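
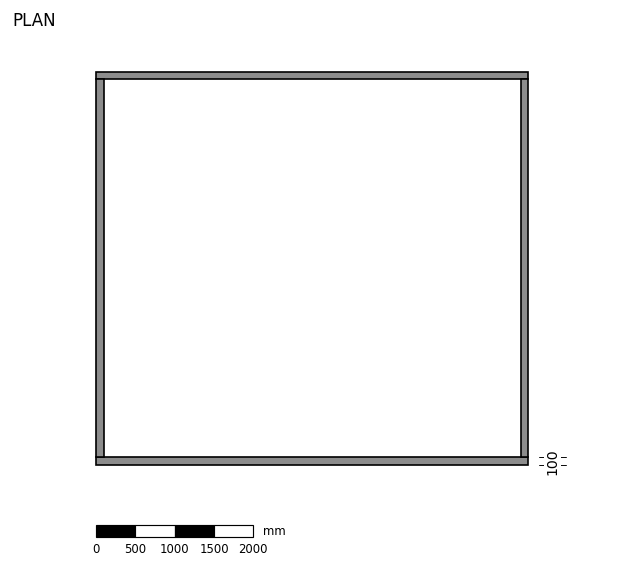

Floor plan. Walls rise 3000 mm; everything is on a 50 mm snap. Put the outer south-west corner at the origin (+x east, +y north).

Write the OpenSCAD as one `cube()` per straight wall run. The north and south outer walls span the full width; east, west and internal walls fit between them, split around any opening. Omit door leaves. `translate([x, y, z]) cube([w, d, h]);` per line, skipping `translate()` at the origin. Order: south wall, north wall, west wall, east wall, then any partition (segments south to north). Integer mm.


cube([5500, 100, 3000]);
translate([0, 4900, 0]) cube([5500, 100, 3000]);
translate([0, 100, 0]) cube([100, 4800, 3000]);
translate([5400, 100, 0]) cube([100, 4800, 3000]);


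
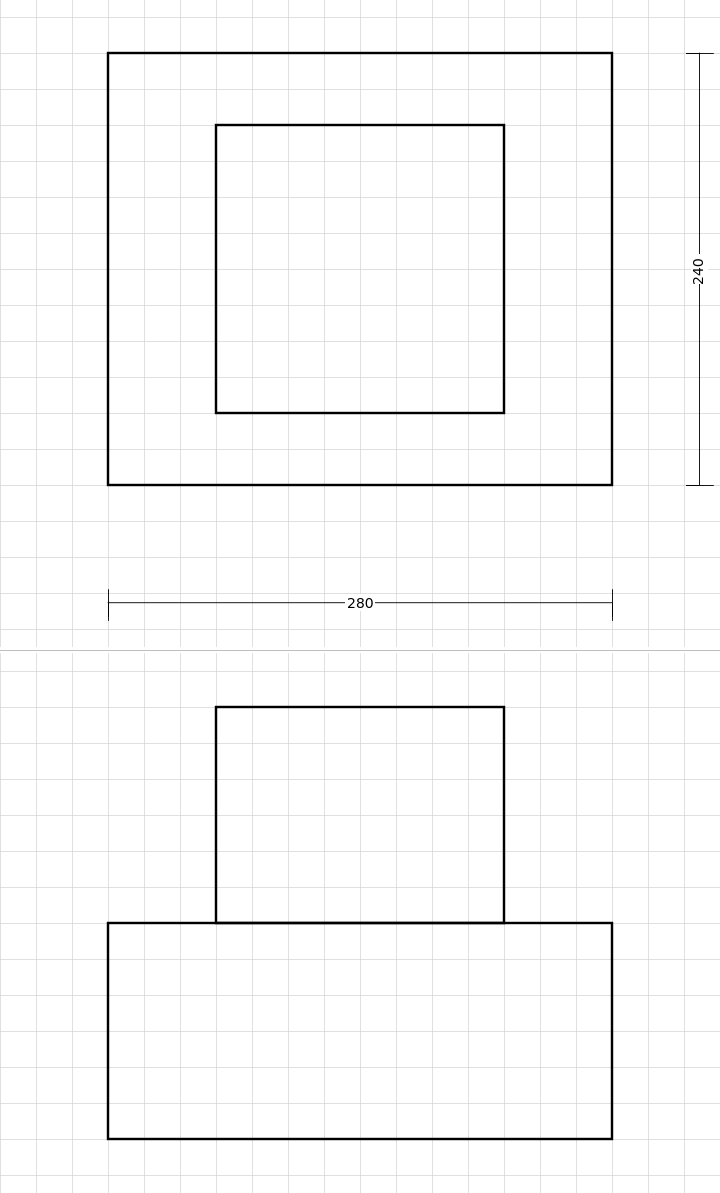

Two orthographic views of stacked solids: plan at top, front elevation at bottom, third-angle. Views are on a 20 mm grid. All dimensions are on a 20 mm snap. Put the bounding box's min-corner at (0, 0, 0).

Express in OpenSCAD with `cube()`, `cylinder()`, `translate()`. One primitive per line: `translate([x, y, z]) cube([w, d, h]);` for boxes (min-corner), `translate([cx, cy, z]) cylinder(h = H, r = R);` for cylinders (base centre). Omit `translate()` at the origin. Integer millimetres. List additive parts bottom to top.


cube([280, 240, 120]);
translate([60, 40, 120]) cube([160, 160, 120]);


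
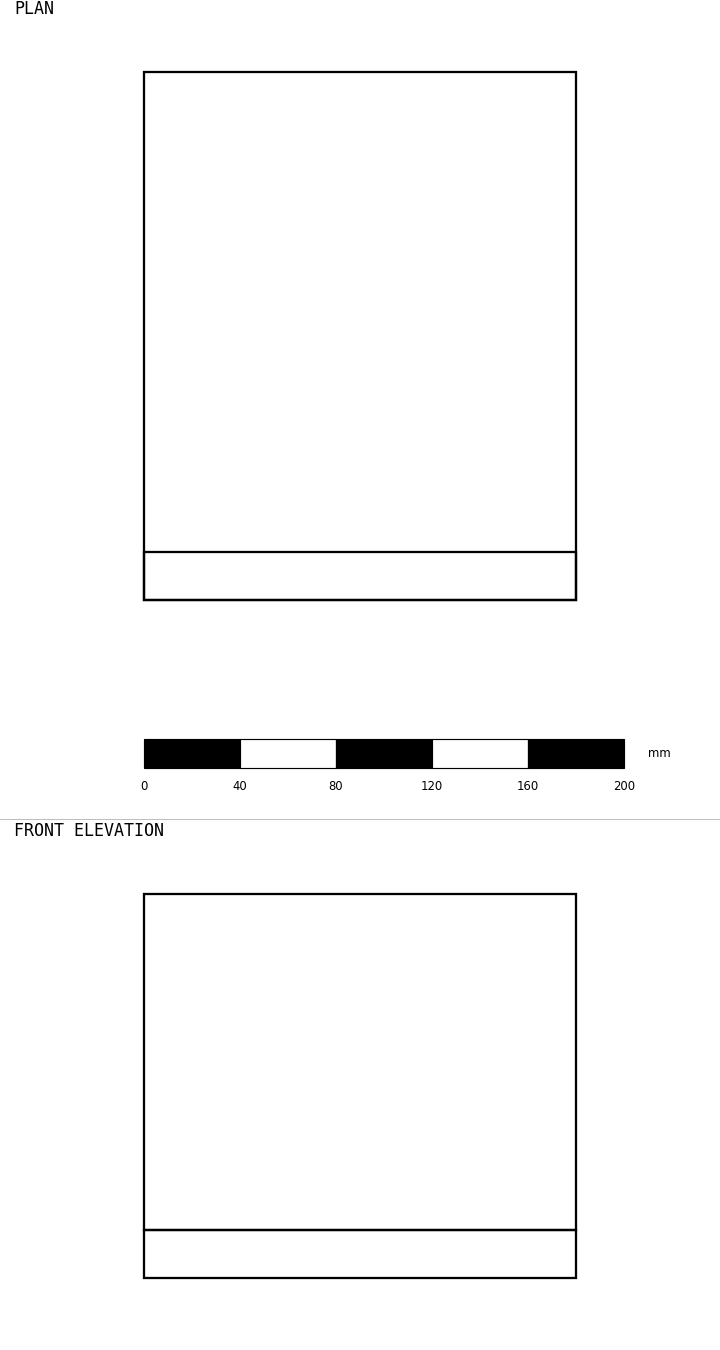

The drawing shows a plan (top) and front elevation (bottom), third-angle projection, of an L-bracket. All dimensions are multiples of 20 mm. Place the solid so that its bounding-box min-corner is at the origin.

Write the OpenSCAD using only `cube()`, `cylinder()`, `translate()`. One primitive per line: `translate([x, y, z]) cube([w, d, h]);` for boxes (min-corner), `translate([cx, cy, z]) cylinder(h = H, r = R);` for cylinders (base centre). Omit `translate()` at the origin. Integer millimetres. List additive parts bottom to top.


cube([180, 220, 20]);
translate([0, 0, 20]) cube([180, 20, 140]);


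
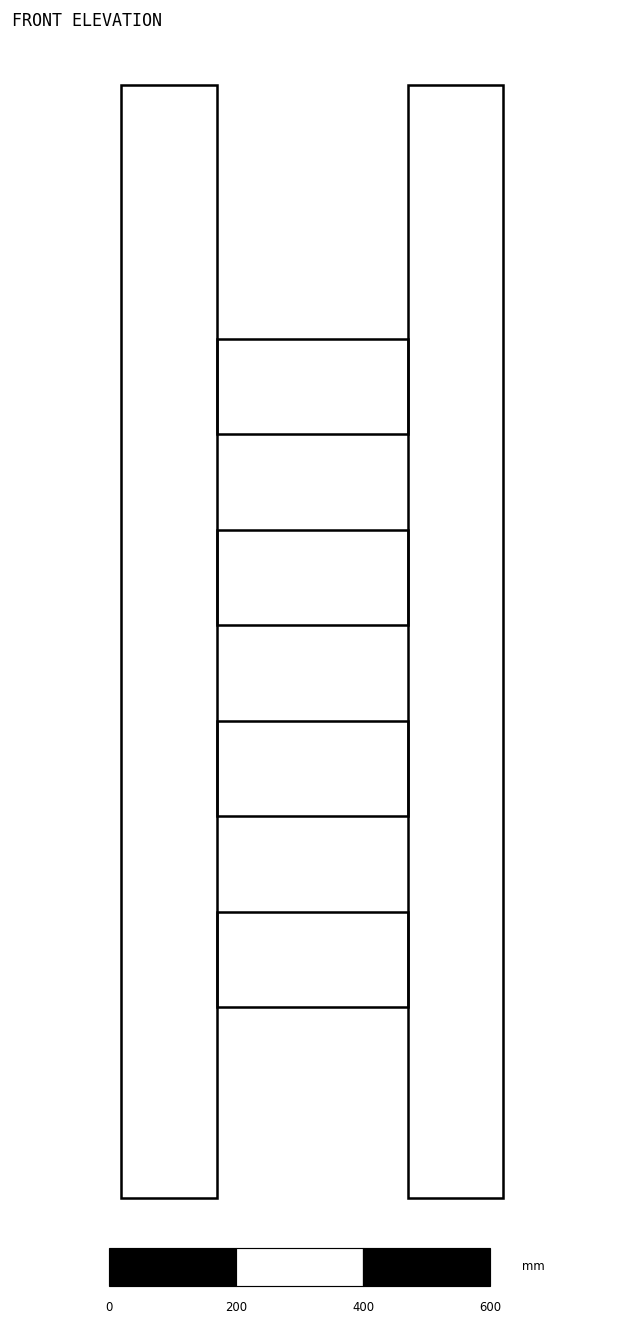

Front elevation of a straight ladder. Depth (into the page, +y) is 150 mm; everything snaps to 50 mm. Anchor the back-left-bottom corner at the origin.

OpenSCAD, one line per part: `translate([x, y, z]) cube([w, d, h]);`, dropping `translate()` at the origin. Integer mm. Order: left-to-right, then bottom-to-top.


cube([150, 150, 1750]);
translate([150, 0, 300]) cube([300, 150, 150]);
translate([150, 0, 600]) cube([300, 150, 150]);
translate([150, 0, 900]) cube([300, 150, 150]);
translate([150, 0, 1200]) cube([300, 150, 150]);
translate([450, 0, 0]) cube([150, 150, 1750]);


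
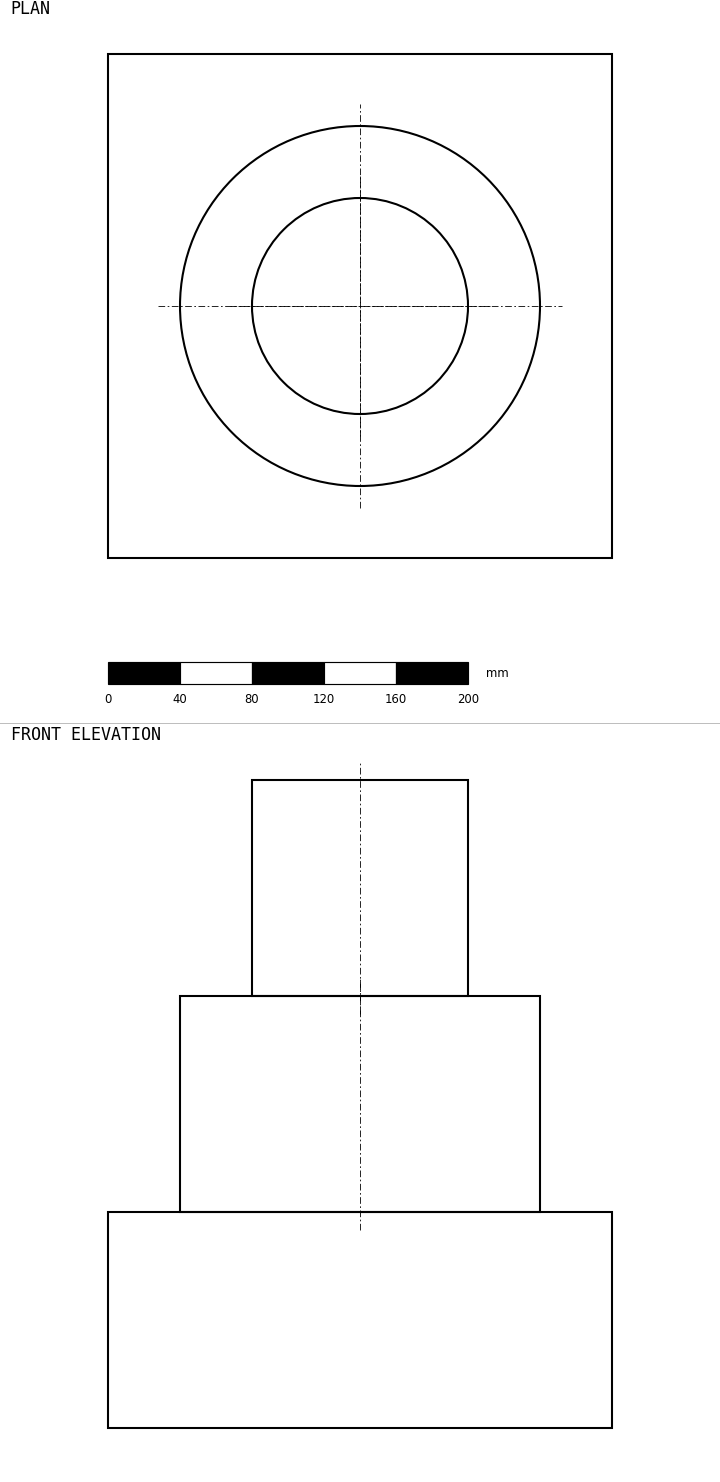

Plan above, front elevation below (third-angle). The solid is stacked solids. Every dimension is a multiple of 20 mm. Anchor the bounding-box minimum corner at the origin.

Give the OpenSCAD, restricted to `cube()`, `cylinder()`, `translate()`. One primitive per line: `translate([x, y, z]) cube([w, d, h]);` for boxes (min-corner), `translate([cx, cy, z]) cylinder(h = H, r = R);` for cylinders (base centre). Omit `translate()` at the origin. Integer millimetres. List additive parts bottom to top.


cube([280, 280, 120]);
translate([140, 140, 120]) cylinder(h = 120, r = 100);
translate([140, 140, 240]) cylinder(h = 120, r = 60);


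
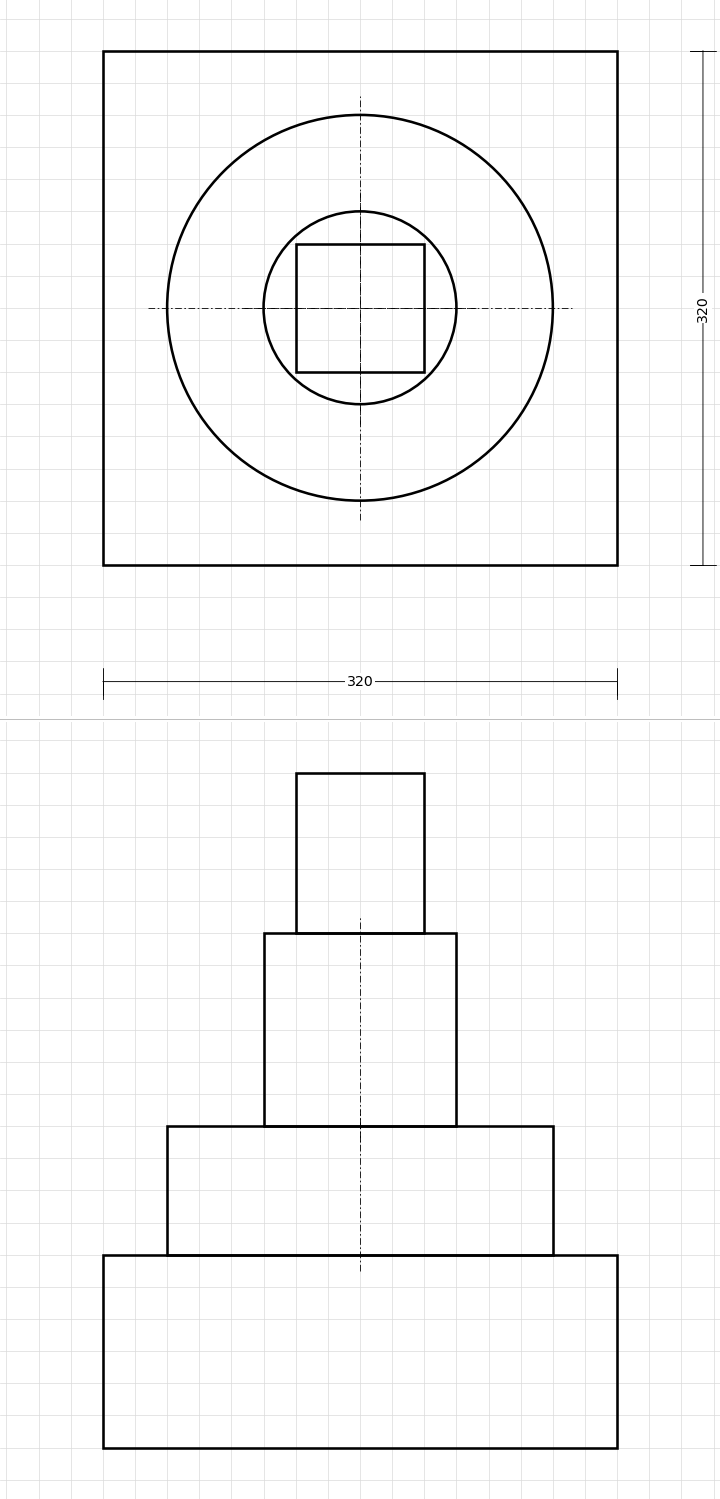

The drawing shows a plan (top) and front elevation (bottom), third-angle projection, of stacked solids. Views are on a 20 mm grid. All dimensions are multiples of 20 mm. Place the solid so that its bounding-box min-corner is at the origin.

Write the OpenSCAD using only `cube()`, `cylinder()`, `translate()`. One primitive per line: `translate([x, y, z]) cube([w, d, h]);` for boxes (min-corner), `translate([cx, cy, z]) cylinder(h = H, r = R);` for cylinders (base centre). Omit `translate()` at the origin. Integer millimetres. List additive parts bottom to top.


cube([320, 320, 120]);
translate([160, 160, 120]) cylinder(h = 80, r = 120);
translate([160, 160, 200]) cylinder(h = 120, r = 60);
translate([120, 120, 320]) cube([80, 80, 100]);


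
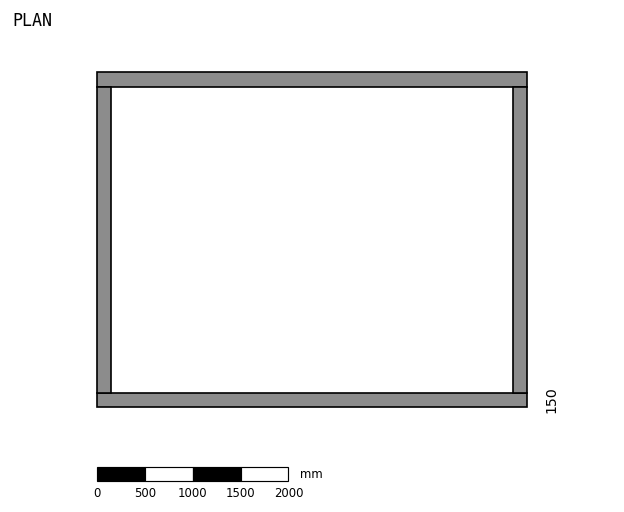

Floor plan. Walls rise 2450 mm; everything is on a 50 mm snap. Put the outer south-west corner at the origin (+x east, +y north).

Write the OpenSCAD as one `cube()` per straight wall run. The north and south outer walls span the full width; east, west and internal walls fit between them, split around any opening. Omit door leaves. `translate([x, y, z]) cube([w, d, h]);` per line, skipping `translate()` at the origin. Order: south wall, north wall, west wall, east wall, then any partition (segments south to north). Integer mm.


cube([4500, 150, 2450]);
translate([0, 3350, 0]) cube([4500, 150, 2450]);
translate([0, 150, 0]) cube([150, 3200, 2450]);
translate([4350, 150, 0]) cube([150, 3200, 2450]);


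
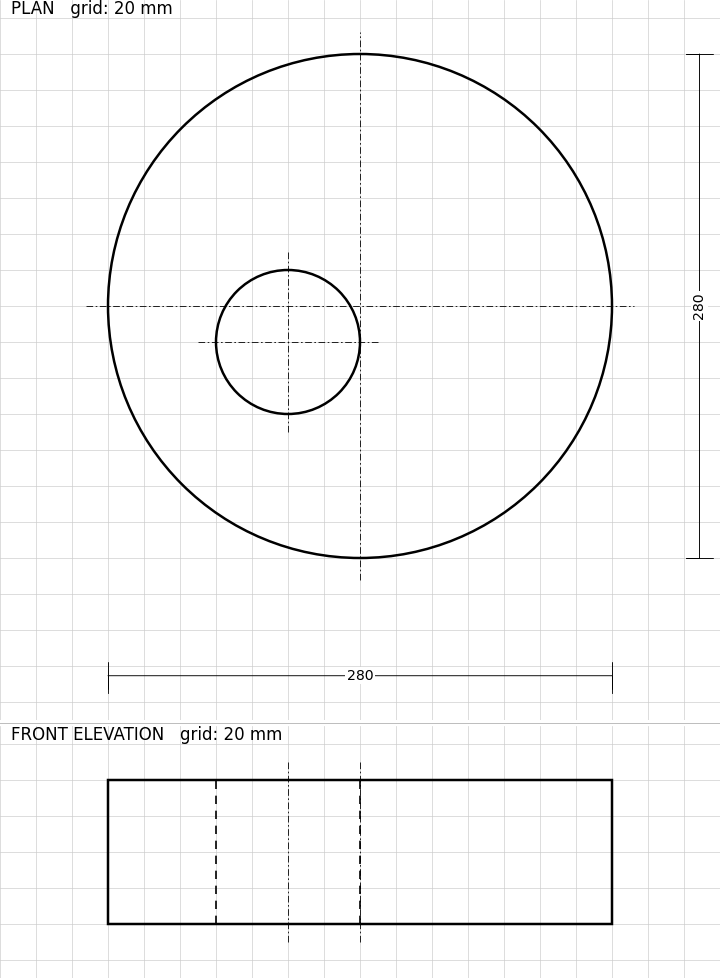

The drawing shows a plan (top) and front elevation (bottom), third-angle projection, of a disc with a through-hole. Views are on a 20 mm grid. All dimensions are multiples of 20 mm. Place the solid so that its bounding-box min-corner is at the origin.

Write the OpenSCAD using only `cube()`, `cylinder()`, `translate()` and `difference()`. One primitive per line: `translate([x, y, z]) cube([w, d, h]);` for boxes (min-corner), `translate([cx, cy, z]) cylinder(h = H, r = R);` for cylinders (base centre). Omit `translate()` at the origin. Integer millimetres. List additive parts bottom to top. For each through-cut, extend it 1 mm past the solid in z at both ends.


difference() {
  translate([140, 140, 0]) cylinder(h = 80, r = 140);
  translate([100, 120, -1]) cylinder(h = 82, r = 40);
}


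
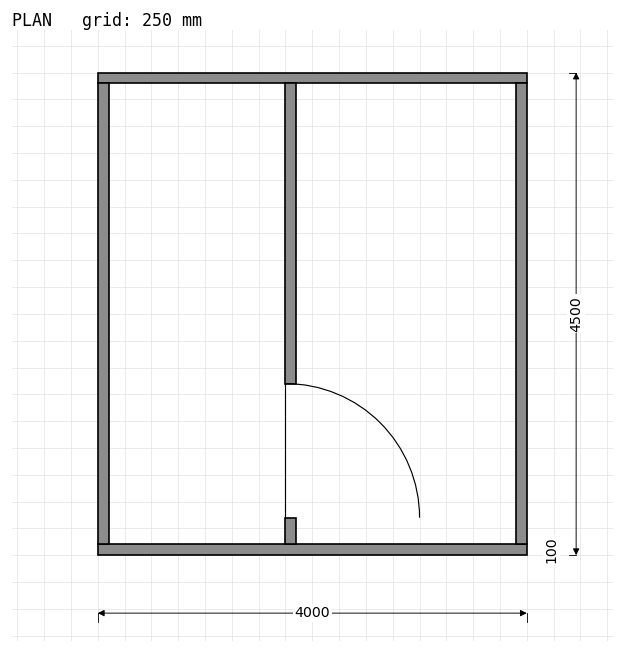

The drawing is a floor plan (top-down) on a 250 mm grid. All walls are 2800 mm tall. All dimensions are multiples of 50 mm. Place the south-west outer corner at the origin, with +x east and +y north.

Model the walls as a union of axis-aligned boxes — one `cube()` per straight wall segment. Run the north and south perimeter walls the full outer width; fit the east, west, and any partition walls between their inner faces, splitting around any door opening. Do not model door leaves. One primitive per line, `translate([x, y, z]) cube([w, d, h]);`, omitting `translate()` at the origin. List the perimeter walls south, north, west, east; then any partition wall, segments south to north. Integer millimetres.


cube([4000, 100, 2800]);
translate([0, 4400, 0]) cube([4000, 100, 2800]);
translate([0, 100, 0]) cube([100, 4300, 2800]);
translate([3900, 100, 0]) cube([100, 4300, 2800]);
translate([1750, 100, 0]) cube([100, 250, 2800]);
translate([1750, 1600, 0]) cube([100, 2800, 2800]);


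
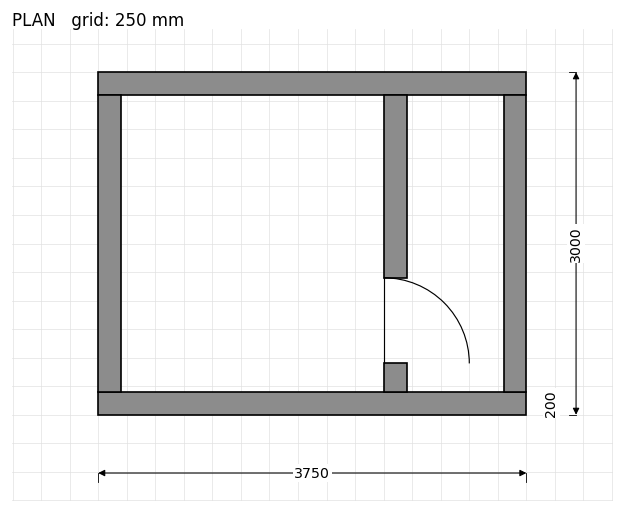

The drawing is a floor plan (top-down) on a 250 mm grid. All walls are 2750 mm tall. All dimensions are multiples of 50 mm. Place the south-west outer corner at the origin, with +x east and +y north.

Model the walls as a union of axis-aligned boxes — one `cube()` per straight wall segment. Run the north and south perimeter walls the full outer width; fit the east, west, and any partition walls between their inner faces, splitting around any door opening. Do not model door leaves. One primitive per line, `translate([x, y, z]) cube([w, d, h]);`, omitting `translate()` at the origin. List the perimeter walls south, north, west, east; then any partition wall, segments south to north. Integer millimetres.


cube([3750, 200, 2750]);
translate([0, 2800, 0]) cube([3750, 200, 2750]);
translate([0, 200, 0]) cube([200, 2600, 2750]);
translate([3550, 200, 0]) cube([200, 2600, 2750]);
translate([2500, 200, 0]) cube([200, 250, 2750]);
translate([2500, 1200, 0]) cube([200, 1600, 2750]);


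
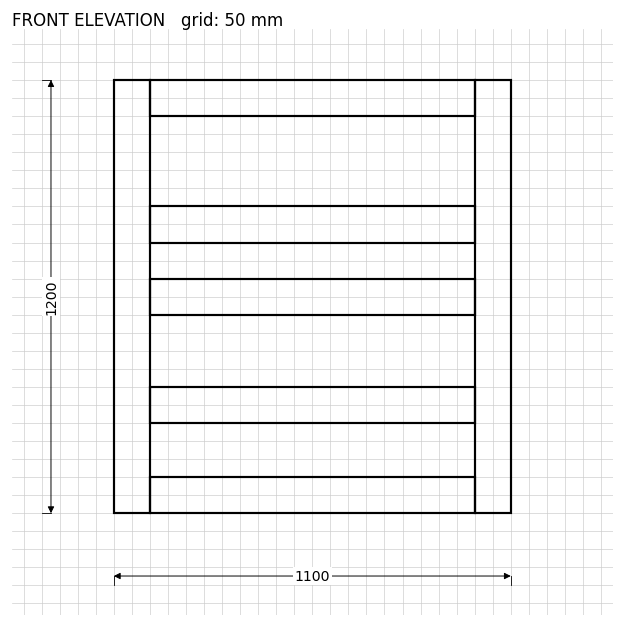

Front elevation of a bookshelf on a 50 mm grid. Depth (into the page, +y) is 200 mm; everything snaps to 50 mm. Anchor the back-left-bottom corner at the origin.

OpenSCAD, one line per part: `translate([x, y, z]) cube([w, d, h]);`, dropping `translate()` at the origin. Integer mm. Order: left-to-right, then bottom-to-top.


cube([100, 200, 1200]);
translate([100, 0, 0]) cube([900, 200, 100]);
translate([100, 0, 250]) cube([900, 200, 100]);
translate([100, 0, 550]) cube([900, 200, 100]);
translate([100, 0, 750]) cube([900, 200, 100]);
translate([100, 0, 1100]) cube([900, 200, 100]);
translate([1000, 0, 0]) cube([100, 200, 1200]);


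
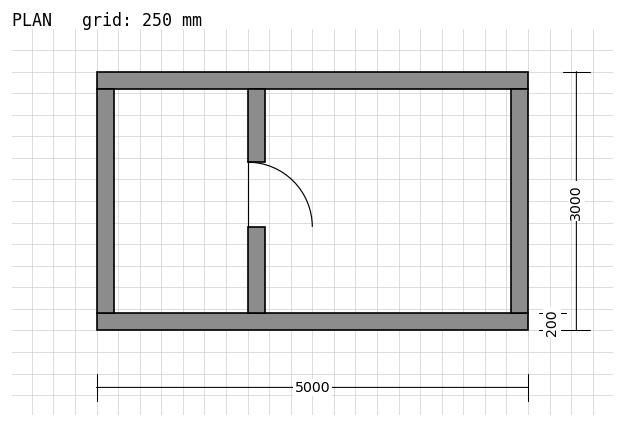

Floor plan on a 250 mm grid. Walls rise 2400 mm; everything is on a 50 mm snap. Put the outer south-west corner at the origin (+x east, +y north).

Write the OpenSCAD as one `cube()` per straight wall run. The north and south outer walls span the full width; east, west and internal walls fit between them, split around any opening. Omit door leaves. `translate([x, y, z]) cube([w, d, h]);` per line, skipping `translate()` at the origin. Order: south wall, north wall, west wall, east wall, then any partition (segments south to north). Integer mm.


cube([5000, 200, 2400]);
translate([0, 2800, 0]) cube([5000, 200, 2400]);
translate([0, 200, 0]) cube([200, 2600, 2400]);
translate([4800, 200, 0]) cube([200, 2600, 2400]);
translate([1750, 200, 0]) cube([200, 1000, 2400]);
translate([1750, 1950, 0]) cube([200, 850, 2400]);


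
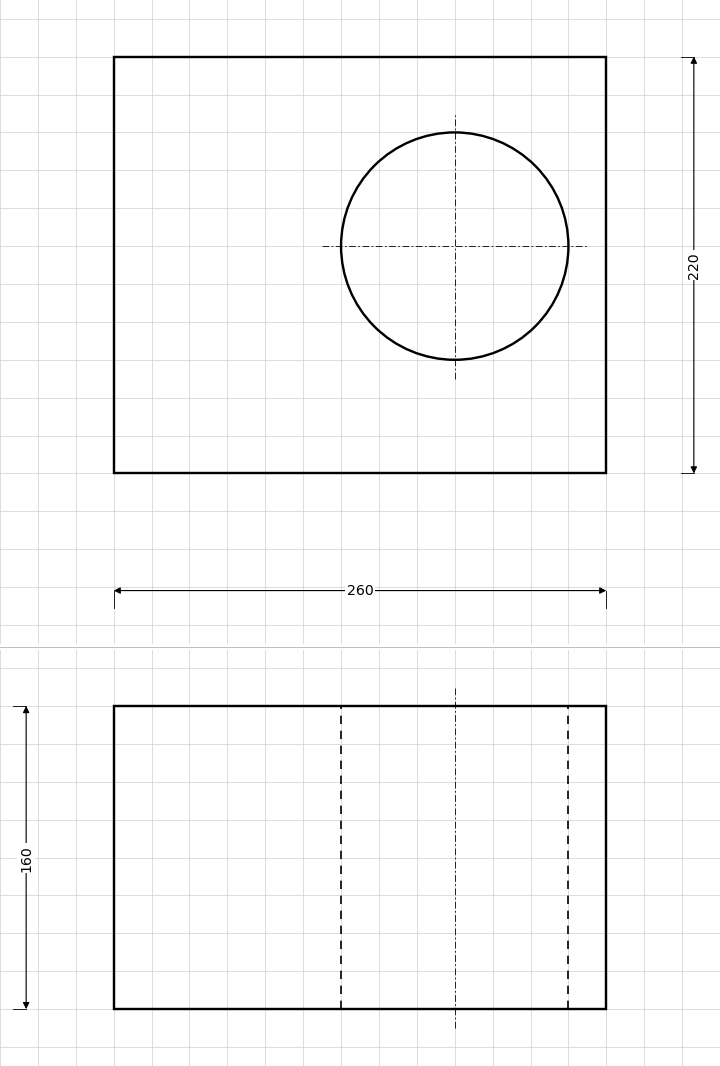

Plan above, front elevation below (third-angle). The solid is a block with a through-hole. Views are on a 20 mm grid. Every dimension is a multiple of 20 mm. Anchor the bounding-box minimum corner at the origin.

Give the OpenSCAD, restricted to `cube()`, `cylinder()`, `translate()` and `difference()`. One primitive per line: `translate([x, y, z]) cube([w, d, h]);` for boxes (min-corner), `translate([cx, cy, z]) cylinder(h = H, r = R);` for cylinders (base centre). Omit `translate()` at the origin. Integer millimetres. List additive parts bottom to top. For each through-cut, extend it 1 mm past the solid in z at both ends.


difference() {
  cube([260, 220, 160]);
  translate([180, 120, -1]) cylinder(h = 162, r = 60);
}


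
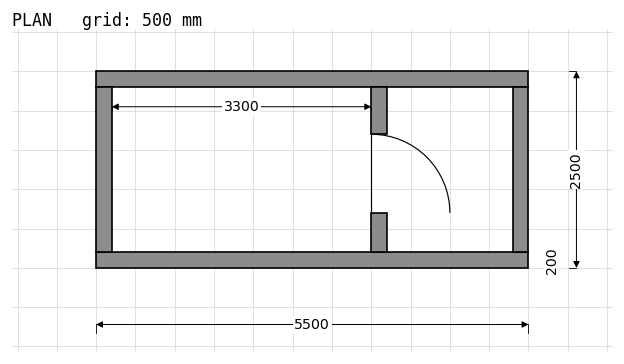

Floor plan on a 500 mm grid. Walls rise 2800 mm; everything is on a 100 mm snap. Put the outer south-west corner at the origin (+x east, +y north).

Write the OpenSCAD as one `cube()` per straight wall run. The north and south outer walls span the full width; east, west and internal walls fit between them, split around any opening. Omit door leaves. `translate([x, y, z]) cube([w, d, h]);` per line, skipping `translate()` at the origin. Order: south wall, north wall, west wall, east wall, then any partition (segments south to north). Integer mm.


cube([5500, 200, 2800]);
translate([0, 2300, 0]) cube([5500, 200, 2800]);
translate([0, 200, 0]) cube([200, 2100, 2800]);
translate([5300, 200, 0]) cube([200, 2100, 2800]);
translate([3500, 200, 0]) cube([200, 500, 2800]);
translate([3500, 1700, 0]) cube([200, 600, 2800]);


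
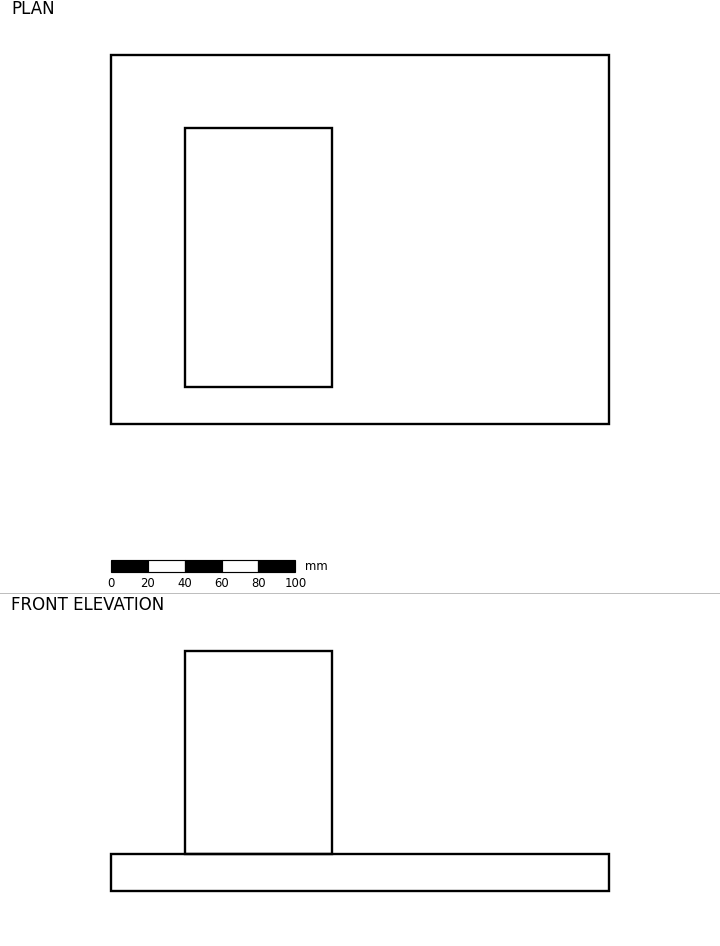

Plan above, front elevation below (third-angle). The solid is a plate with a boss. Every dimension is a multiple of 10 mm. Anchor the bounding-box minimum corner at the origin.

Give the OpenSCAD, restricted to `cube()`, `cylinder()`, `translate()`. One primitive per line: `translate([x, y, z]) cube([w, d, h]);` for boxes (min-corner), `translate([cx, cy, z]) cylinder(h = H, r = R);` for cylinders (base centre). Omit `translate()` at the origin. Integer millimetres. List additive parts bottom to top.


cube([270, 200, 20]);
translate([40, 20, 20]) cube([80, 140, 110]);


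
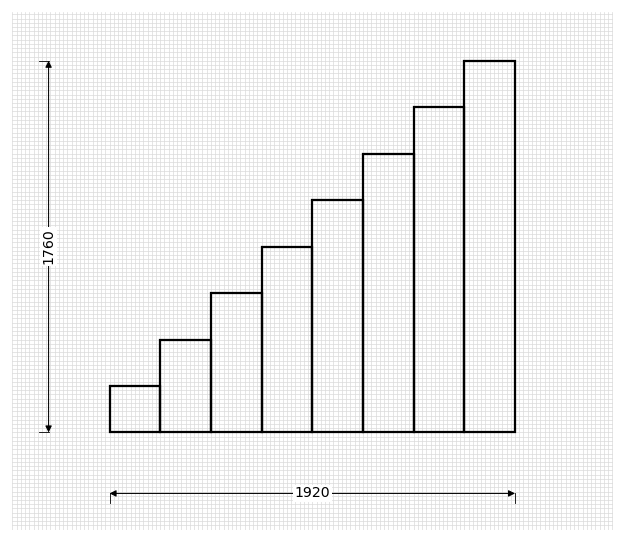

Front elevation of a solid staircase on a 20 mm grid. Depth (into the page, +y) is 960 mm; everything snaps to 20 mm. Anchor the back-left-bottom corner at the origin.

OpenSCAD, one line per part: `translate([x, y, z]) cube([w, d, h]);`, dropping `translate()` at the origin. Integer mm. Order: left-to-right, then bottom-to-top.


cube([240, 960, 220]);
translate([240, 0, 0]) cube([240, 960, 440]);
translate([480, 0, 0]) cube([240, 960, 660]);
translate([720, 0, 0]) cube([240, 960, 880]);
translate([960, 0, 0]) cube([240, 960, 1100]);
translate([1200, 0, 0]) cube([240, 960, 1320]);
translate([1440, 0, 0]) cube([240, 960, 1540]);
translate([1680, 0, 0]) cube([240, 960, 1760]);


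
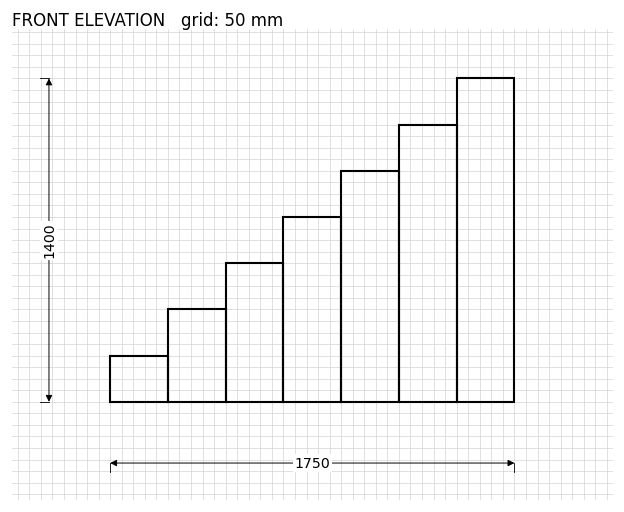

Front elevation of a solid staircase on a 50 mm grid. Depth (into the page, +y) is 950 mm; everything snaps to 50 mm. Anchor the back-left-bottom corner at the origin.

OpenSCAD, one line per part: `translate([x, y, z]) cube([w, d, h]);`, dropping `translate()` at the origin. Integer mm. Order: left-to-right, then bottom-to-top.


cube([250, 950, 200]);
translate([250, 0, 0]) cube([250, 950, 400]);
translate([500, 0, 0]) cube([250, 950, 600]);
translate([750, 0, 0]) cube([250, 950, 800]);
translate([1000, 0, 0]) cube([250, 950, 1000]);
translate([1250, 0, 0]) cube([250, 950, 1200]);
translate([1500, 0, 0]) cube([250, 950, 1400]);


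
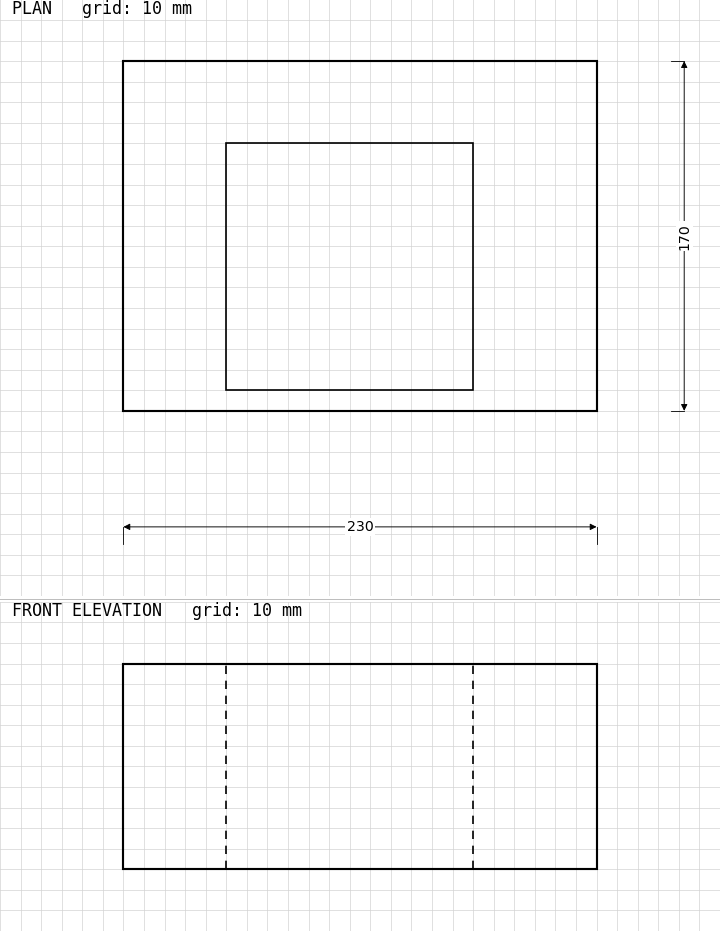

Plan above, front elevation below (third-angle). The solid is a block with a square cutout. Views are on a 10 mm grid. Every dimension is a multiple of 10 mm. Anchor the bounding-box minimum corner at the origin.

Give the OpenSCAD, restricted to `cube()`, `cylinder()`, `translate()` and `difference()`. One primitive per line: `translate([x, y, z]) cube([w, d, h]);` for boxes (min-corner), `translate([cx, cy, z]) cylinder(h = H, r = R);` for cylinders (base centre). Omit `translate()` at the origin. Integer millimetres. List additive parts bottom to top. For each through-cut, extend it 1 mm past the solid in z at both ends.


difference() {
  cube([230, 170, 100]);
  translate([50, 10, -1]) cube([120, 120, 102]);
}


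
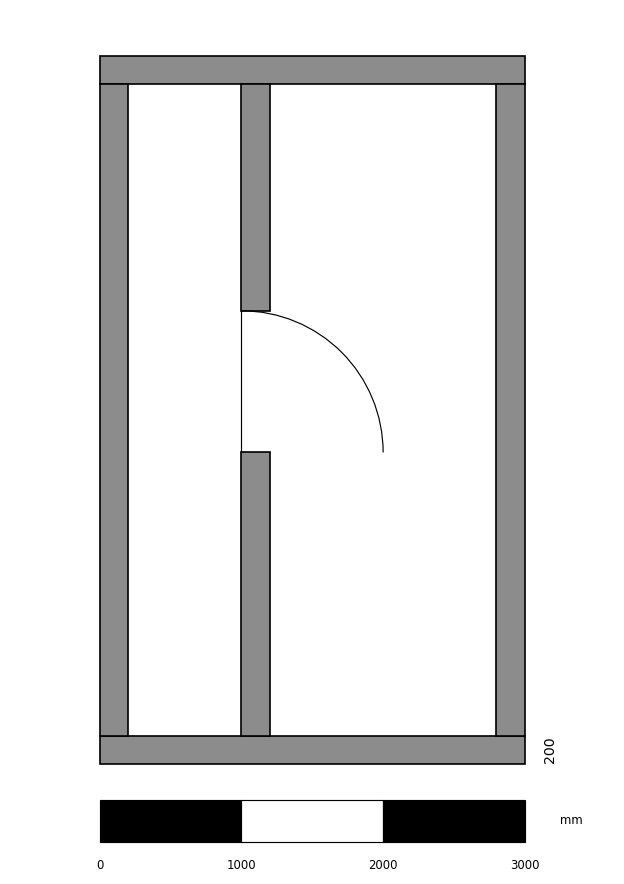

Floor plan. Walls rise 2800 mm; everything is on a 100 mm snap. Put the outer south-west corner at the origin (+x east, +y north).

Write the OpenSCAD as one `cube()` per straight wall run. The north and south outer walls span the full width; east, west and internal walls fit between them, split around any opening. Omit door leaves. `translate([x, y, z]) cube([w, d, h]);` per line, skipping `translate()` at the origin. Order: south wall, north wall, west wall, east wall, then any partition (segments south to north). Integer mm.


cube([3000, 200, 2800]);
translate([0, 4800, 0]) cube([3000, 200, 2800]);
translate([0, 200, 0]) cube([200, 4600, 2800]);
translate([2800, 200, 0]) cube([200, 4600, 2800]);
translate([1000, 200, 0]) cube([200, 2000, 2800]);
translate([1000, 3200, 0]) cube([200, 1600, 2800]);


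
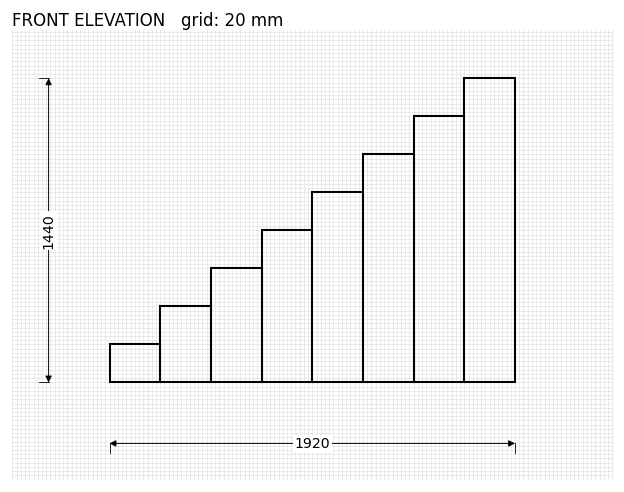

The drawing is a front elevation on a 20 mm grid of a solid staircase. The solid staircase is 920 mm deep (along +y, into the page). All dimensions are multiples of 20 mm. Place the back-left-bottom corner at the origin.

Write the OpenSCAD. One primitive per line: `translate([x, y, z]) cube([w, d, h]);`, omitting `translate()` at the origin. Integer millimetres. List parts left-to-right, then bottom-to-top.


cube([240, 920, 180]);
translate([240, 0, 0]) cube([240, 920, 360]);
translate([480, 0, 0]) cube([240, 920, 540]);
translate([720, 0, 0]) cube([240, 920, 720]);
translate([960, 0, 0]) cube([240, 920, 900]);
translate([1200, 0, 0]) cube([240, 920, 1080]);
translate([1440, 0, 0]) cube([240, 920, 1260]);
translate([1680, 0, 0]) cube([240, 920, 1440]);


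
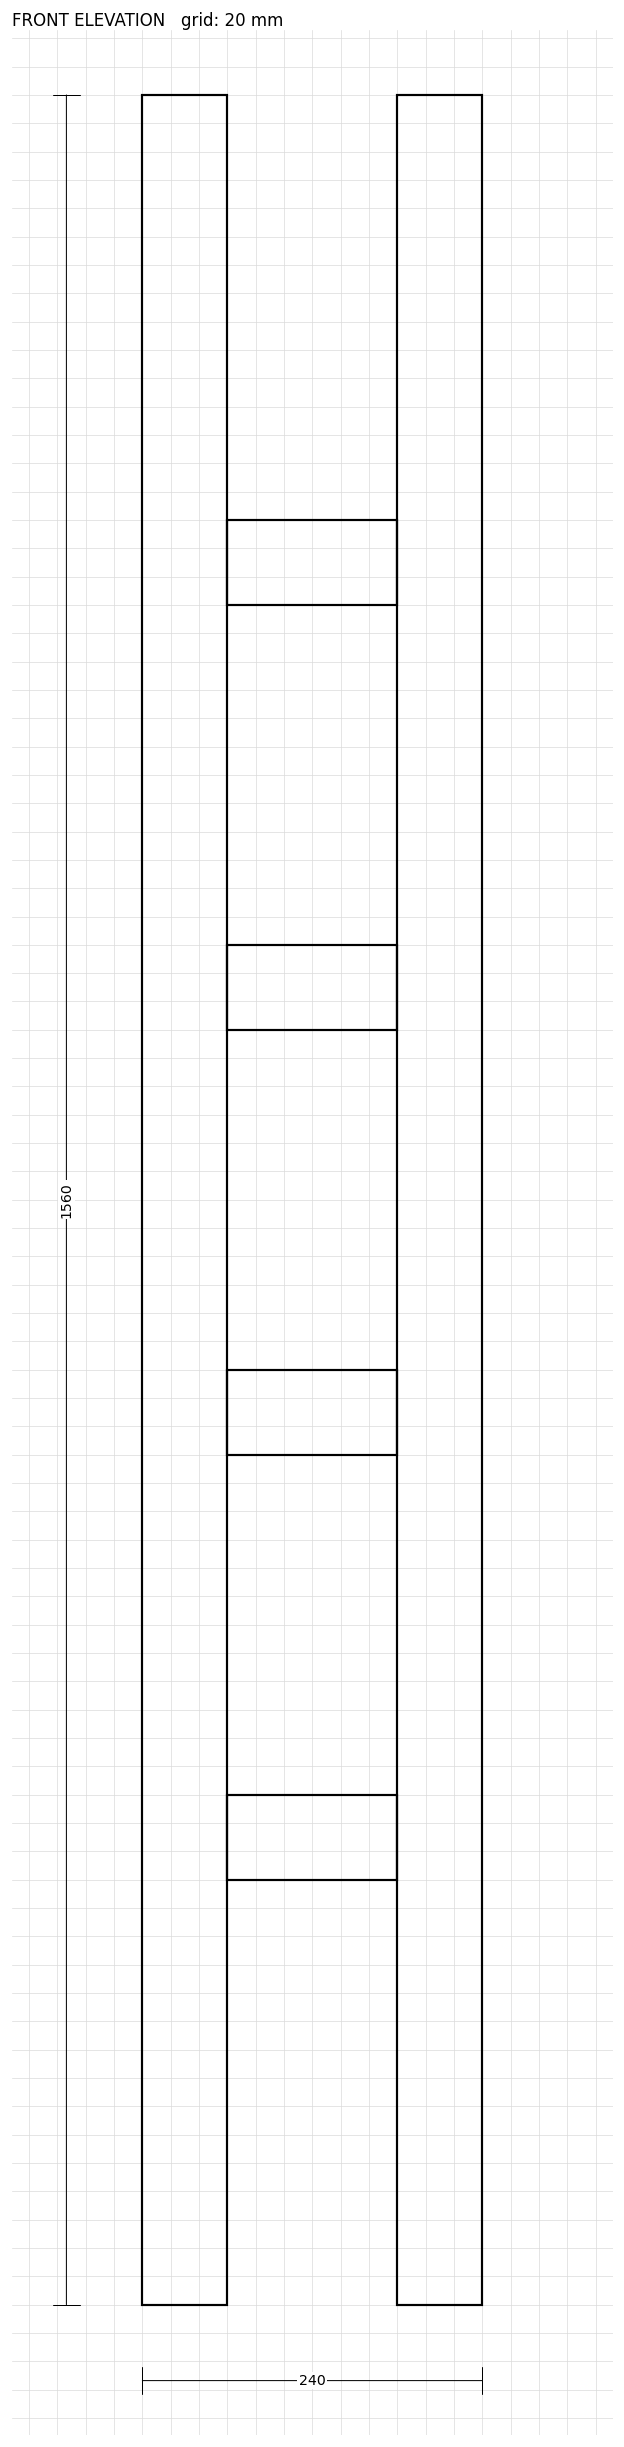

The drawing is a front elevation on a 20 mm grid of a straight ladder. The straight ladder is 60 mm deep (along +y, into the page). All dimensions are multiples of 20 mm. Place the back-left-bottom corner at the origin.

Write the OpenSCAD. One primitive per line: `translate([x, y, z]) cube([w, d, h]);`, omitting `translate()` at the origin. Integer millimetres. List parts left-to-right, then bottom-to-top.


cube([60, 60, 1560]);
translate([60, 0, 300]) cube([120, 60, 60]);
translate([60, 0, 600]) cube([120, 60, 60]);
translate([60, 0, 900]) cube([120, 60, 60]);
translate([60, 0, 1200]) cube([120, 60, 60]);
translate([180, 0, 0]) cube([60, 60, 1560]);


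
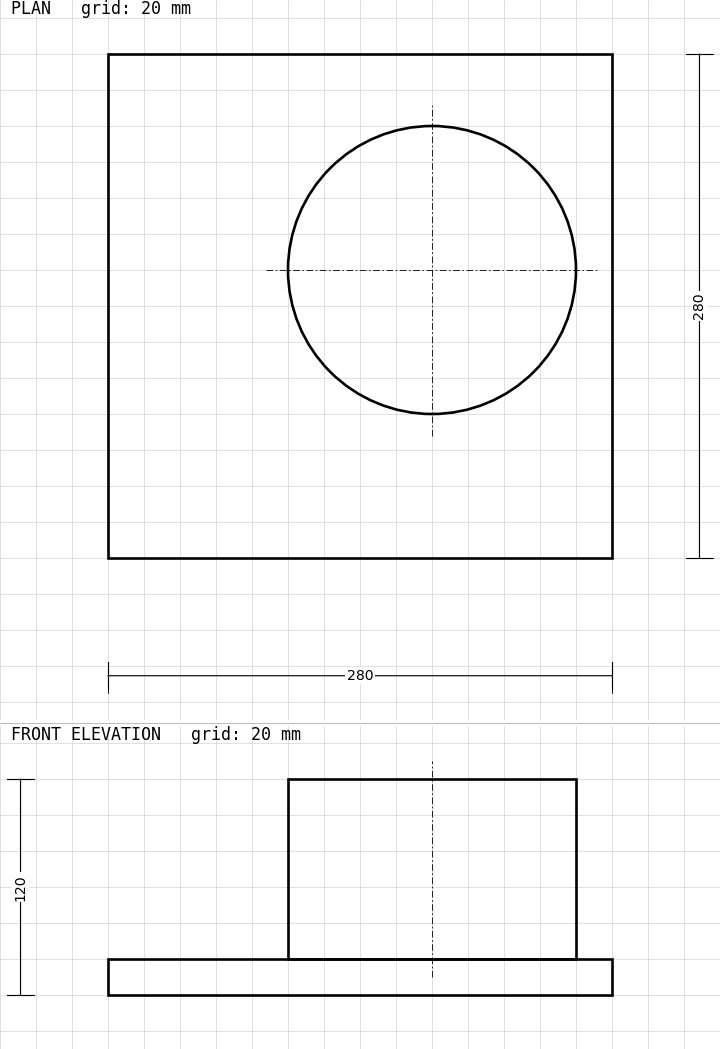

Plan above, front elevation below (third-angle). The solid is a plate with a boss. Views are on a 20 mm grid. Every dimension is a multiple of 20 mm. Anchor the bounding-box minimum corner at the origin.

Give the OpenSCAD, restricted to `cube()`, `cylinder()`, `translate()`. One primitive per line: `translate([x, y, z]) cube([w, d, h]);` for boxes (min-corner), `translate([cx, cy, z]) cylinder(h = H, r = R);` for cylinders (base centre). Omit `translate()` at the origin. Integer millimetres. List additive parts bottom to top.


cube([280, 280, 20]);
translate([180, 160, 20]) cylinder(h = 100, r = 80);


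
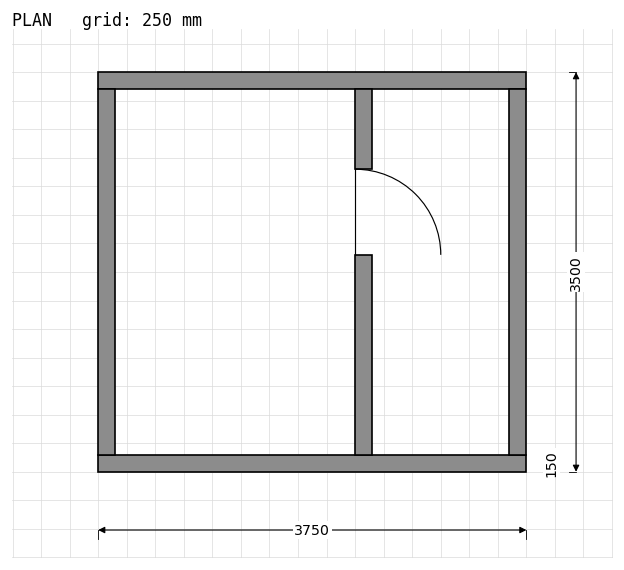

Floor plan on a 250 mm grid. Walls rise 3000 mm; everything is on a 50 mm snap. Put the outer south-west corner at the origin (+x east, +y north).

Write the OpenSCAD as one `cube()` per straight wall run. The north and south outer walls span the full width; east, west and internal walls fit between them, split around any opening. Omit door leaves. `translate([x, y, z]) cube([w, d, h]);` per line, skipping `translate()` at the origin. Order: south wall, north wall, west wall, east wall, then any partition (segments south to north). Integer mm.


cube([3750, 150, 3000]);
translate([0, 3350, 0]) cube([3750, 150, 3000]);
translate([0, 150, 0]) cube([150, 3200, 3000]);
translate([3600, 150, 0]) cube([150, 3200, 3000]);
translate([2250, 150, 0]) cube([150, 1750, 3000]);
translate([2250, 2650, 0]) cube([150, 700, 3000]);


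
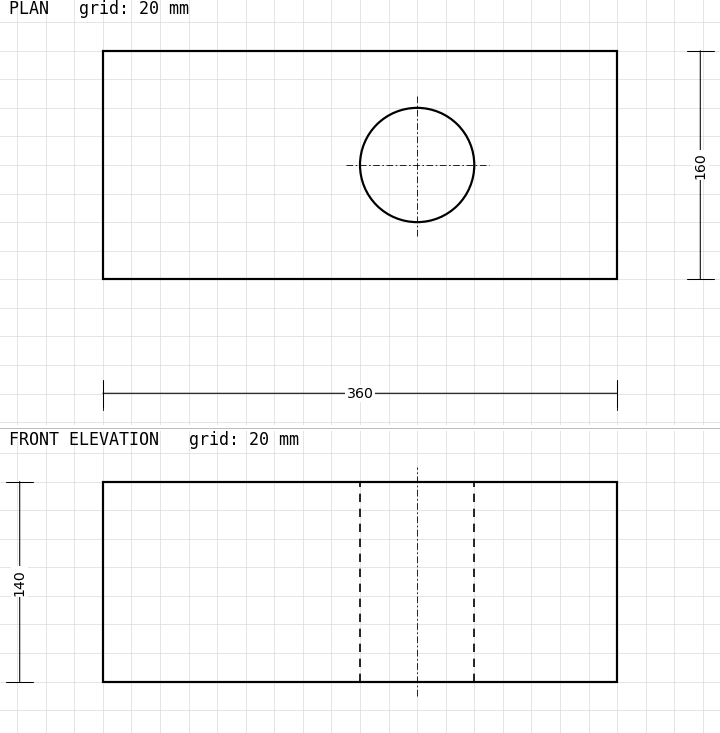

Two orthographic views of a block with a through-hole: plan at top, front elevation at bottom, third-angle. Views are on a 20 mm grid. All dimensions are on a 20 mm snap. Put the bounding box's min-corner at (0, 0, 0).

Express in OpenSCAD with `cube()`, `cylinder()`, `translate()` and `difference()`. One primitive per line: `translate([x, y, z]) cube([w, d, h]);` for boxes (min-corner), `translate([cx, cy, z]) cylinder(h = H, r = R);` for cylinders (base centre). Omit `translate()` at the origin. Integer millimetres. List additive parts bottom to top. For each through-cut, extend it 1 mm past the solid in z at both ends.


difference() {
  cube([360, 160, 140]);
  translate([220, 80, -1]) cylinder(h = 142, r = 40);
}


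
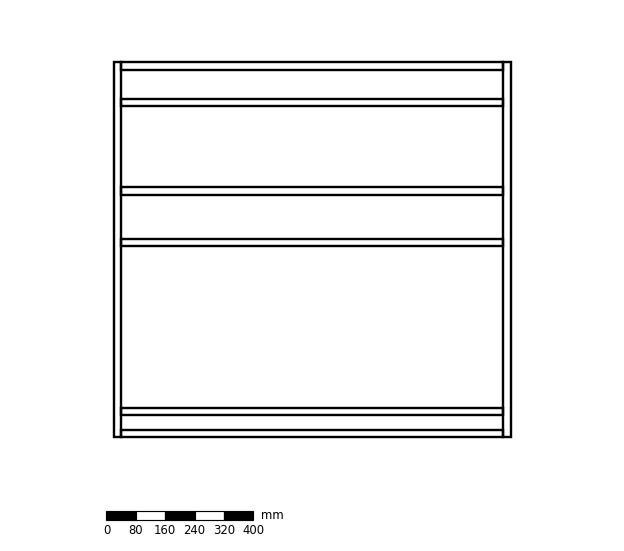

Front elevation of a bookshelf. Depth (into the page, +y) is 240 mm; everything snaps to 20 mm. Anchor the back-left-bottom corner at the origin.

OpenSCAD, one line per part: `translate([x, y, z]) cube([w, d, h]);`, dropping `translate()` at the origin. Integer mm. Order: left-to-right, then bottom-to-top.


cube([20, 240, 1020]);
translate([20, 0, 0]) cube([1040, 240, 20]);
translate([20, 0, 60]) cube([1040, 240, 20]);
translate([20, 0, 520]) cube([1040, 240, 20]);
translate([20, 0, 660]) cube([1040, 240, 20]);
translate([20, 0, 900]) cube([1040, 240, 20]);
translate([20, 0, 1000]) cube([1040, 240, 20]);
translate([1060, 0, 0]) cube([20, 240, 1020]);


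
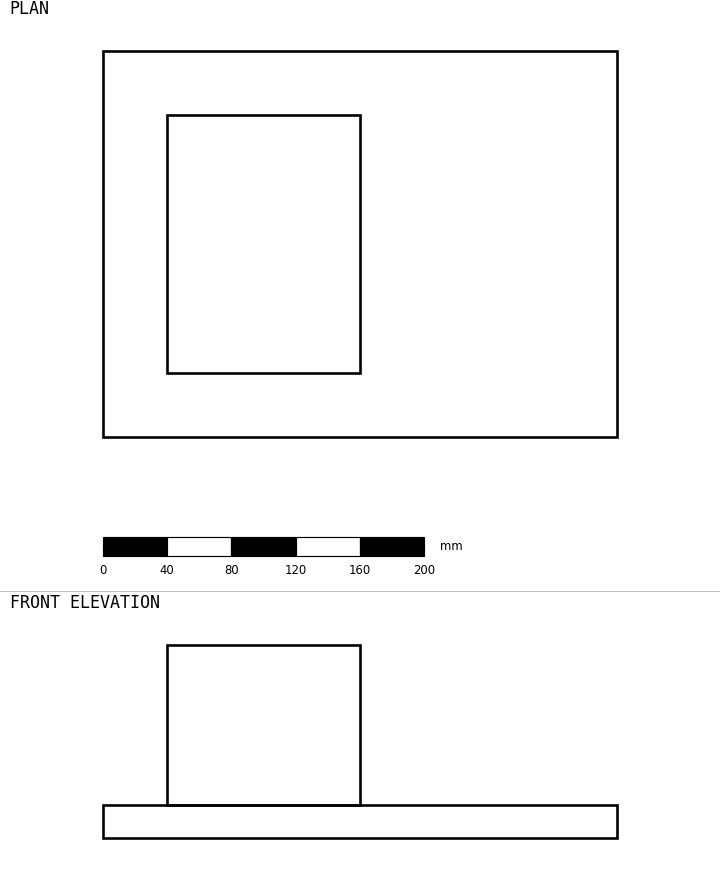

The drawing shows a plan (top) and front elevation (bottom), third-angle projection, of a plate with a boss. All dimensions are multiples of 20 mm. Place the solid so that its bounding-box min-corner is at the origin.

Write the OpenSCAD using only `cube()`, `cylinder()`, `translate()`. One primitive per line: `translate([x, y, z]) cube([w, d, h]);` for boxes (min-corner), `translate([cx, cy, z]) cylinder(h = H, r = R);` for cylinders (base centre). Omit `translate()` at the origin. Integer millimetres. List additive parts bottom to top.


cube([320, 240, 20]);
translate([40, 40, 20]) cube([120, 160, 100]);


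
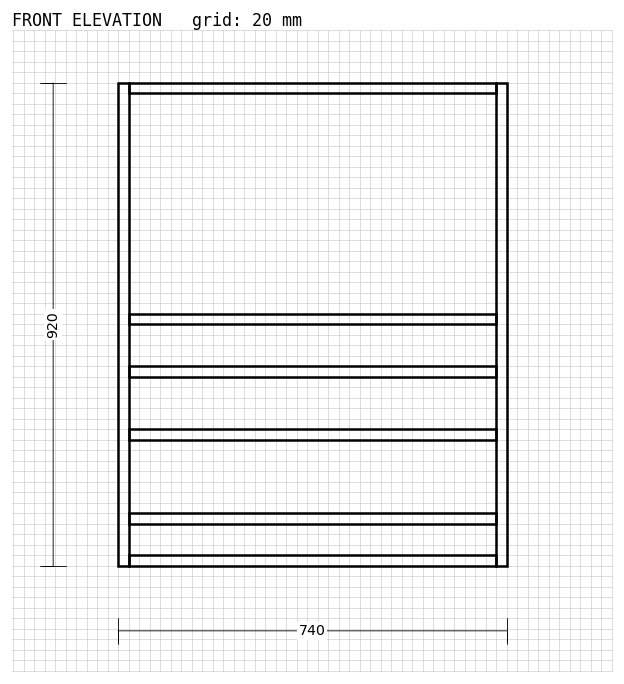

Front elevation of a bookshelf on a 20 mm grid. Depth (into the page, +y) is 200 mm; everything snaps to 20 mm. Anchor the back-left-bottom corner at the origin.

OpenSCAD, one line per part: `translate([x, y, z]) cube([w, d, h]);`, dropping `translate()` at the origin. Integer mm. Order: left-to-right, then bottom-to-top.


cube([20, 200, 920]);
translate([20, 0, 0]) cube([700, 200, 20]);
translate([20, 0, 80]) cube([700, 200, 20]);
translate([20, 0, 240]) cube([700, 200, 20]);
translate([20, 0, 360]) cube([700, 200, 20]);
translate([20, 0, 460]) cube([700, 200, 20]);
translate([20, 0, 900]) cube([700, 200, 20]);
translate([720, 0, 0]) cube([20, 200, 920]);


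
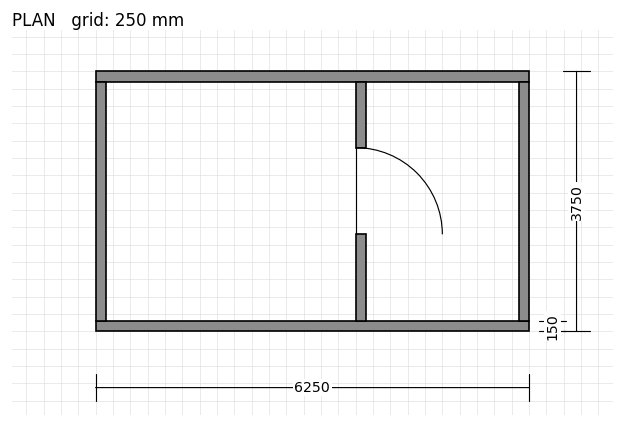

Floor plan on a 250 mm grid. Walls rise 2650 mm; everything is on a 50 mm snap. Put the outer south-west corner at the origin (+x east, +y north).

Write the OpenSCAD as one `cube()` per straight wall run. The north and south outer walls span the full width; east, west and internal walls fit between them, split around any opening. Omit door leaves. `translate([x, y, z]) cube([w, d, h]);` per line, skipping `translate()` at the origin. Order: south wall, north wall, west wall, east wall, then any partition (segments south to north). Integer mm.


cube([6250, 150, 2650]);
translate([0, 3600, 0]) cube([6250, 150, 2650]);
translate([0, 150, 0]) cube([150, 3450, 2650]);
translate([6100, 150, 0]) cube([150, 3450, 2650]);
translate([3750, 150, 0]) cube([150, 1250, 2650]);
translate([3750, 2650, 0]) cube([150, 950, 2650]);


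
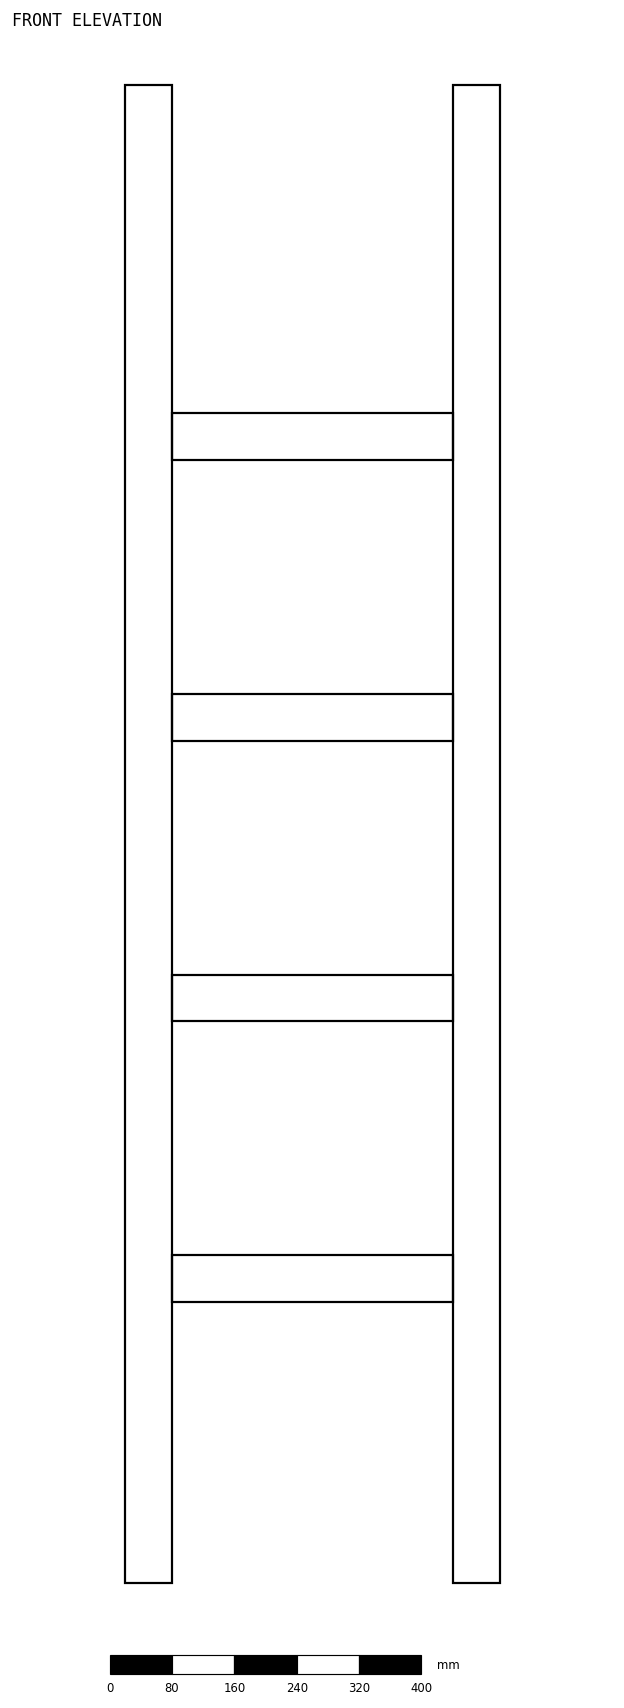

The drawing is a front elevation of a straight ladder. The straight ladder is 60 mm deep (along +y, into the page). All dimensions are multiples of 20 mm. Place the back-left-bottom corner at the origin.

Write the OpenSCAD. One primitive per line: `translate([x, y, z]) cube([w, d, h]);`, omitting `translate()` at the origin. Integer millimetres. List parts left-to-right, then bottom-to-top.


cube([60, 60, 1920]);
translate([60, 0, 360]) cube([360, 60, 60]);
translate([60, 0, 720]) cube([360, 60, 60]);
translate([60, 0, 1080]) cube([360, 60, 60]);
translate([60, 0, 1440]) cube([360, 60, 60]);
translate([420, 0, 0]) cube([60, 60, 1920]);


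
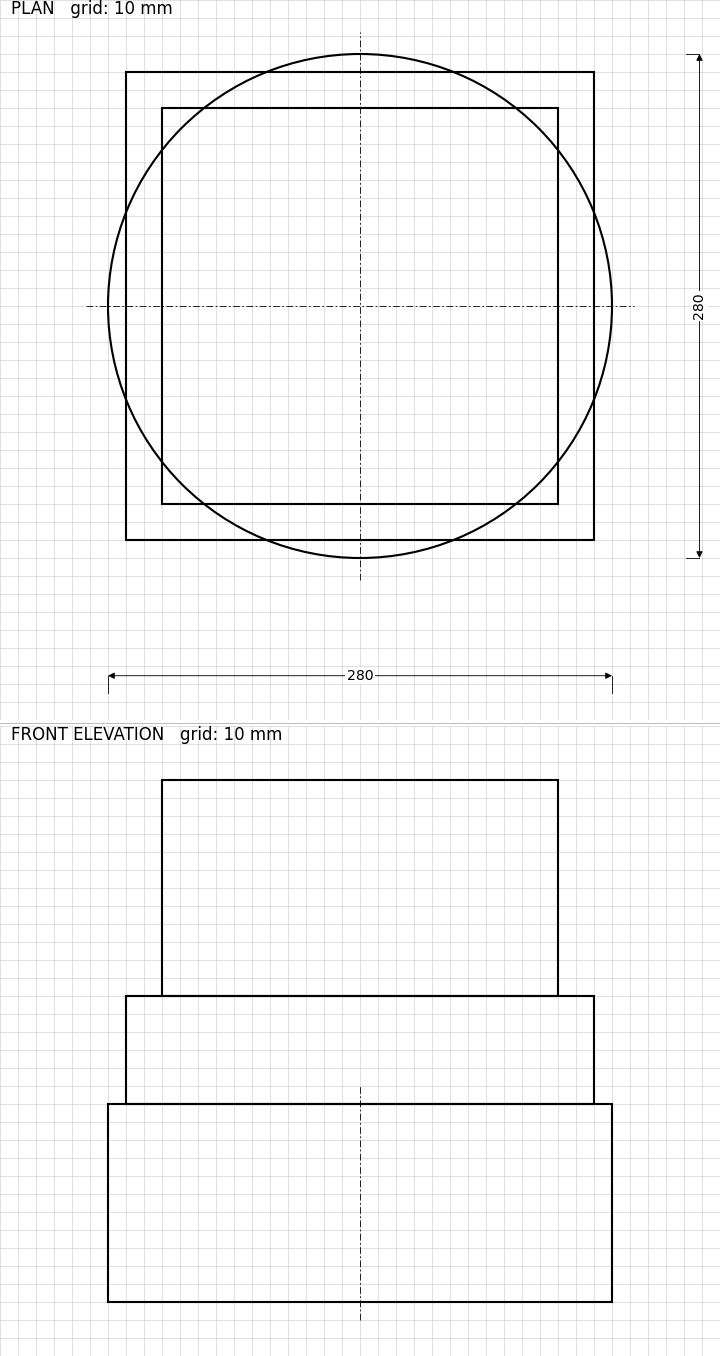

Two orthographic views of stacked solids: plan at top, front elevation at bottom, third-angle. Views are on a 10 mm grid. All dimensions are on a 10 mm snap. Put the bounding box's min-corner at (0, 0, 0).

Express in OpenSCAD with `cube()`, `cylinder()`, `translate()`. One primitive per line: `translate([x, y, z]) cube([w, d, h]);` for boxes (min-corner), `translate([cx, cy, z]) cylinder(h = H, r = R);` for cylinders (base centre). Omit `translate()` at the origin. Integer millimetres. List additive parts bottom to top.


translate([140, 140, 0]) cylinder(h = 110, r = 140);
translate([10, 10, 110]) cube([260, 260, 60]);
translate([30, 30, 170]) cube([220, 220, 120]);


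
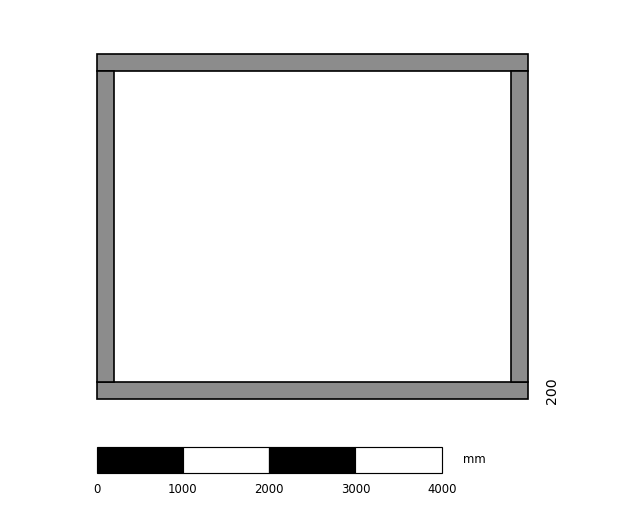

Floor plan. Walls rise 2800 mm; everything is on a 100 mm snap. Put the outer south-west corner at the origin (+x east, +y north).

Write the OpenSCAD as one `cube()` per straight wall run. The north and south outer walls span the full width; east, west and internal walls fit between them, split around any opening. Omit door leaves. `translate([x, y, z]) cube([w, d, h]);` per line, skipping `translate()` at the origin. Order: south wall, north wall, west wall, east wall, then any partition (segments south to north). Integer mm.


cube([5000, 200, 2800]);
translate([0, 3800, 0]) cube([5000, 200, 2800]);
translate([0, 200, 0]) cube([200, 3600, 2800]);
translate([4800, 200, 0]) cube([200, 3600, 2800]);


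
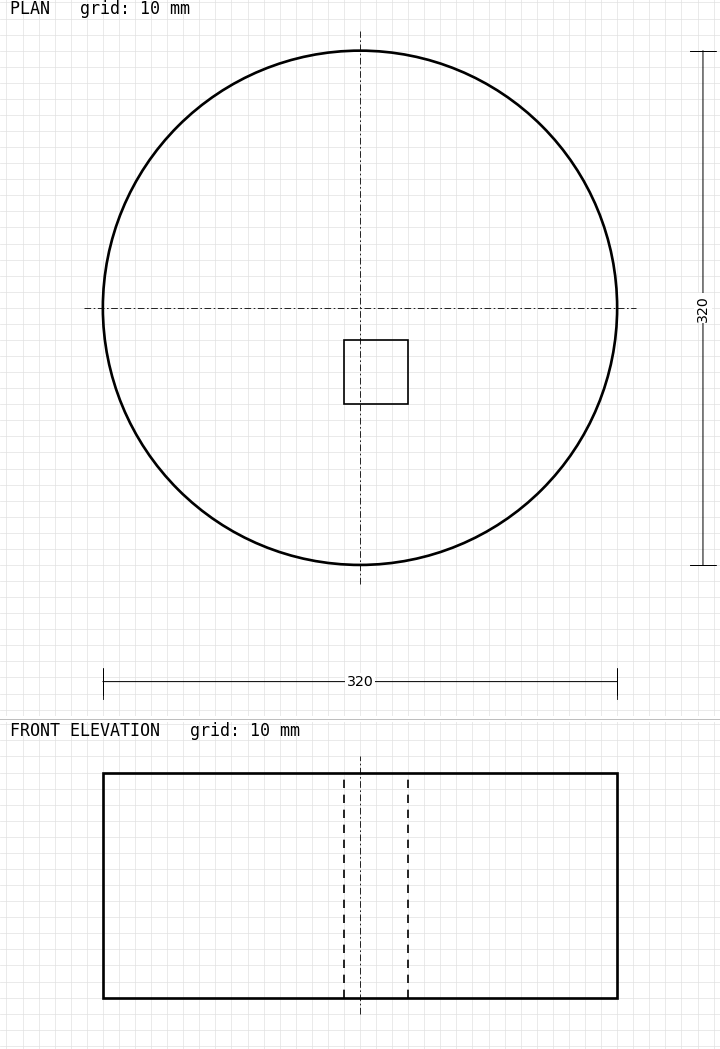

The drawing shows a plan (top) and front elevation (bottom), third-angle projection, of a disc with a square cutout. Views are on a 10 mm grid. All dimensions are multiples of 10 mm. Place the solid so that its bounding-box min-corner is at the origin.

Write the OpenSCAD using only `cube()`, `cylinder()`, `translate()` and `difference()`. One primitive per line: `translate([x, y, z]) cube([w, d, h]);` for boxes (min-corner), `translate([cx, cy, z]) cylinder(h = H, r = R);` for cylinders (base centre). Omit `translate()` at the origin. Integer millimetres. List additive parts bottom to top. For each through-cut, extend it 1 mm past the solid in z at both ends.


difference() {
  translate([160, 160, 0]) cylinder(h = 140, r = 160);
  translate([150, 100, -1]) cube([40, 40, 142]);
}


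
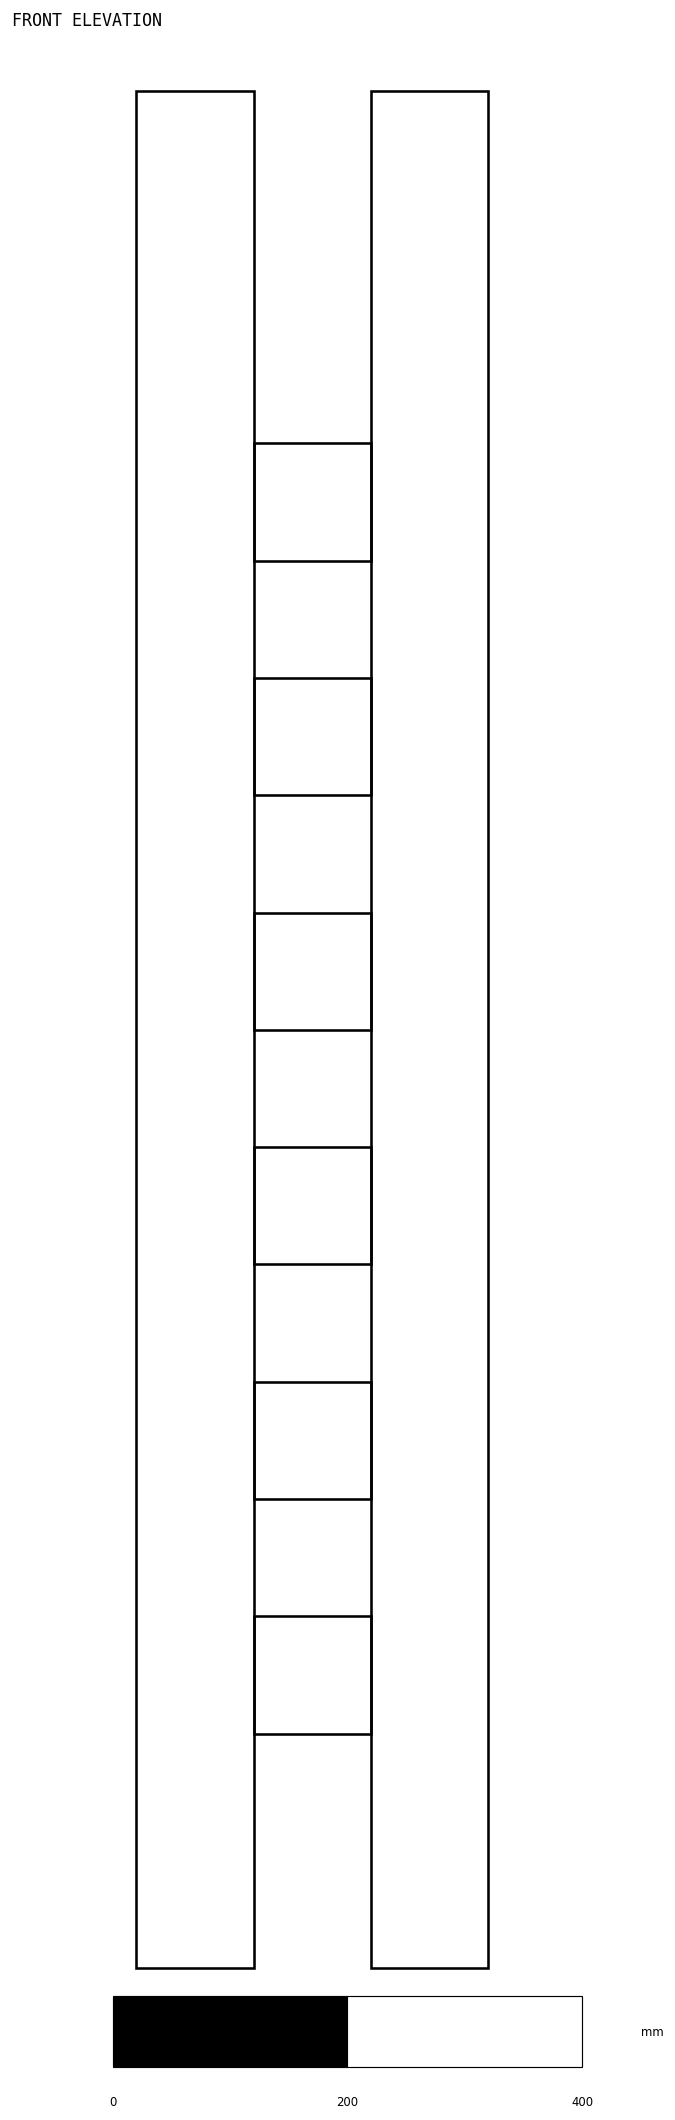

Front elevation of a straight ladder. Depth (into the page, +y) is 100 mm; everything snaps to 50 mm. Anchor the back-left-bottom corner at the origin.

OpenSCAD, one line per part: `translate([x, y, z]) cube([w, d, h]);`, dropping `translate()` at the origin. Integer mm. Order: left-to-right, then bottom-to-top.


cube([100, 100, 1600]);
translate([100, 0, 200]) cube([100, 100, 100]);
translate([100, 0, 400]) cube([100, 100, 100]);
translate([100, 0, 600]) cube([100, 100, 100]);
translate([100, 0, 800]) cube([100, 100, 100]);
translate([100, 0, 1000]) cube([100, 100, 100]);
translate([100, 0, 1200]) cube([100, 100, 100]);
translate([200, 0, 0]) cube([100, 100, 1600]);


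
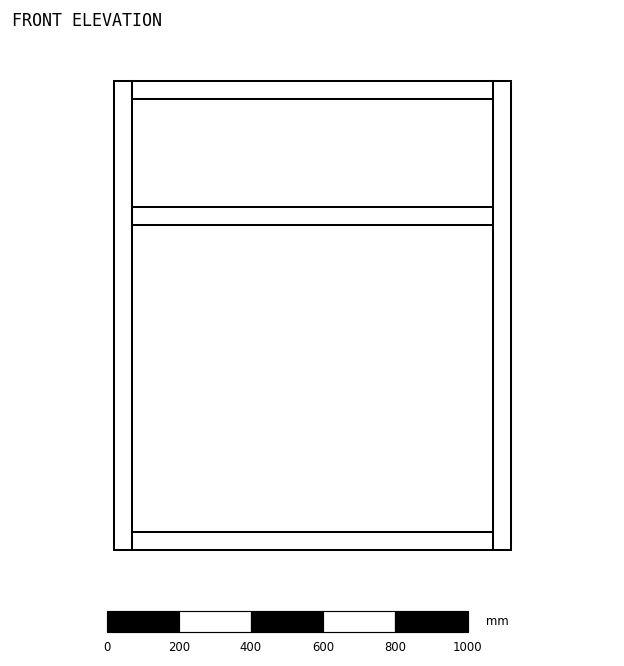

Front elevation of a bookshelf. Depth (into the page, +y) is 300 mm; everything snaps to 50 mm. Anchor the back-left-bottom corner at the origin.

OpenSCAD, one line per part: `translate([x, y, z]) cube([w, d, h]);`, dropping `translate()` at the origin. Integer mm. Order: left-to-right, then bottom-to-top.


cube([50, 300, 1300]);
translate([50, 0, 0]) cube([1000, 300, 50]);
translate([50, 0, 900]) cube([1000, 300, 50]);
translate([50, 0, 1250]) cube([1000, 300, 50]);
translate([1050, 0, 0]) cube([50, 300, 1300]);


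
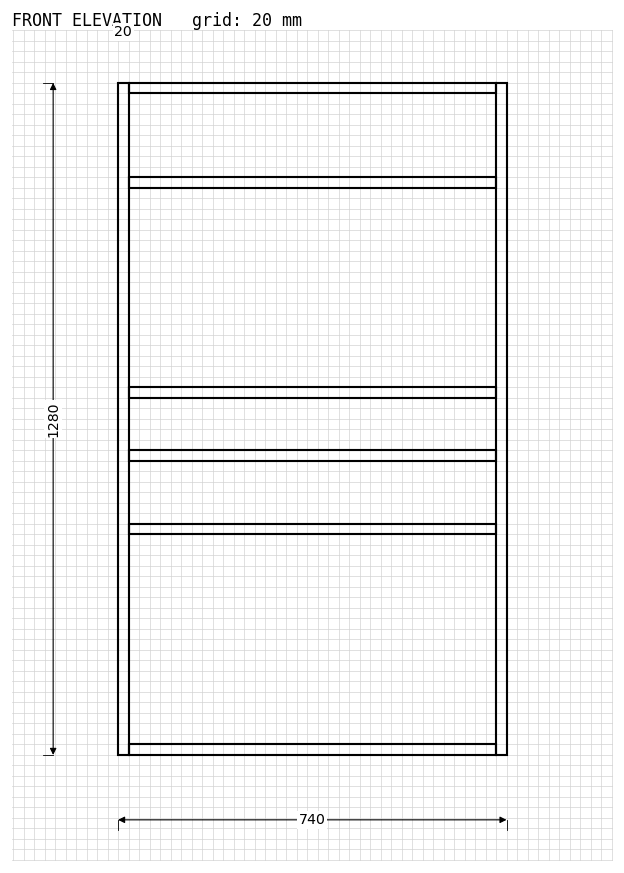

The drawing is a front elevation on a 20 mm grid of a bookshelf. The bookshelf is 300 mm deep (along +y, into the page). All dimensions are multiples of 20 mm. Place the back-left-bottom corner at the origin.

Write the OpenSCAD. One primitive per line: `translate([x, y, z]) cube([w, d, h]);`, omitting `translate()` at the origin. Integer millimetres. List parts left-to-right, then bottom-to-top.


cube([20, 300, 1280]);
translate([20, 0, 0]) cube([700, 300, 20]);
translate([20, 0, 420]) cube([700, 300, 20]);
translate([20, 0, 560]) cube([700, 300, 20]);
translate([20, 0, 680]) cube([700, 300, 20]);
translate([20, 0, 1080]) cube([700, 300, 20]);
translate([20, 0, 1260]) cube([700, 300, 20]);
translate([720, 0, 0]) cube([20, 300, 1280]);
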